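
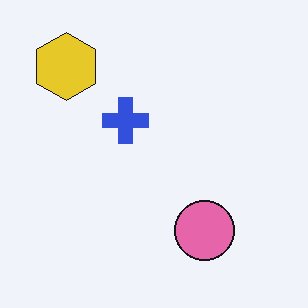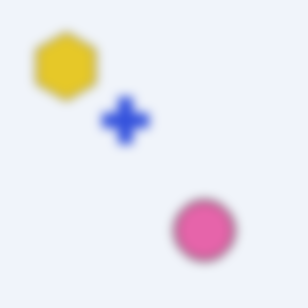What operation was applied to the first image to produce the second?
The image was strongly gaussian-blurred.

Shape edges and outlines are uniformly softened across the whole image.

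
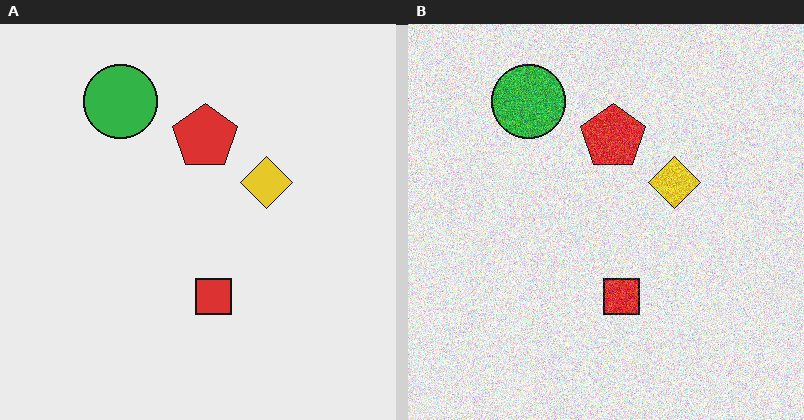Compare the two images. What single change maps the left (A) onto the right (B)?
Degraded with a thick layer of grain.

Random speckle covers the whole image, including the flat background.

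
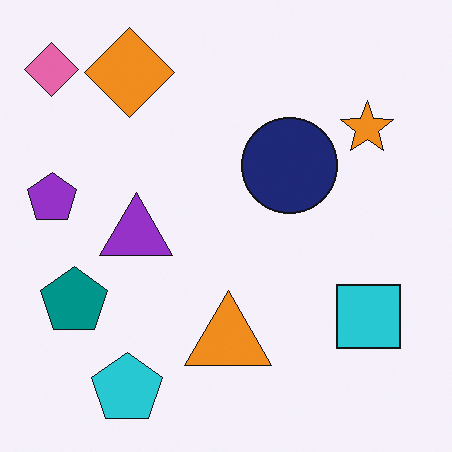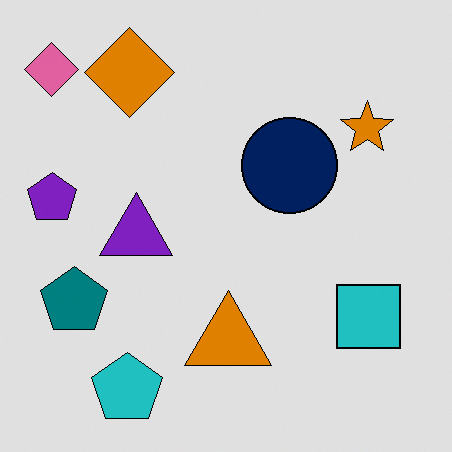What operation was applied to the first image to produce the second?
It was posterized to a reduced palette.

Each flat color has snapped to a coarser quantized level — most visibly, the near-white background has dropped to a flat grey.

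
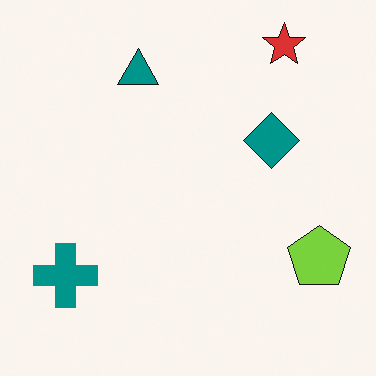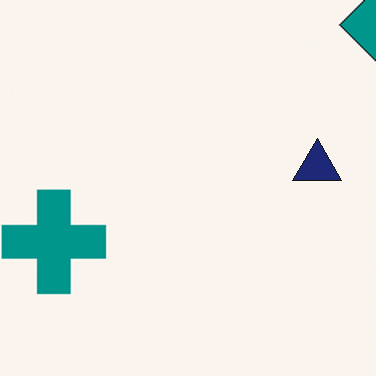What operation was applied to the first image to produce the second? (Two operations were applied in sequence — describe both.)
Cropped slightly and scaled back up, then overlaid with an additional navy triangle.

The visible shapes are larger and the field of view is narrower; shapes near the original edges may be partly or wholly outside the frame — a crop-and-rescale. A navy triangle appears in the second image that is absent from the first.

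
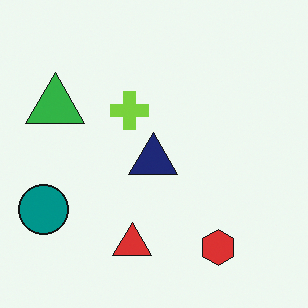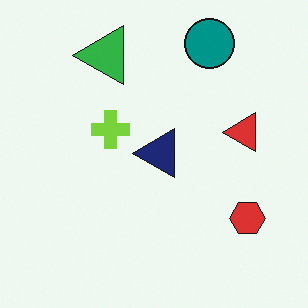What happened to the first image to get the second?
It was transposed (reflected across the top-left ↔ bottom-right diagonal).

Shapes have swapped their row and column positions — what was in the top-right is now in the bottom-left — a diagonal reflection.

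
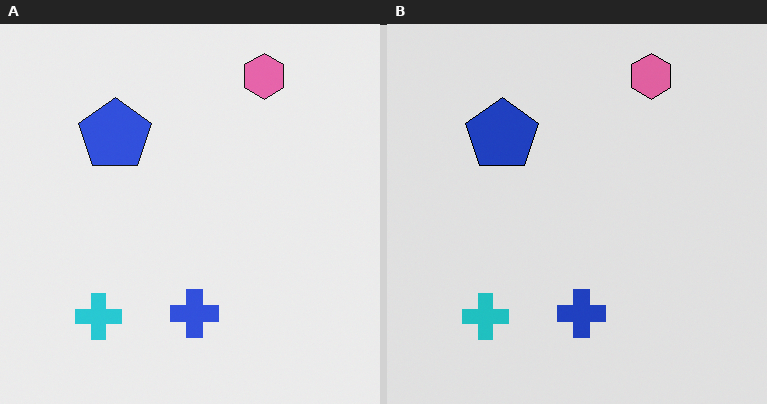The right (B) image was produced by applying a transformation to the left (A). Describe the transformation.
It was moderately posterized.

Each flat color has snapped to a coarser quantized level — most visibly, the near-white background has dropped to a flat grey.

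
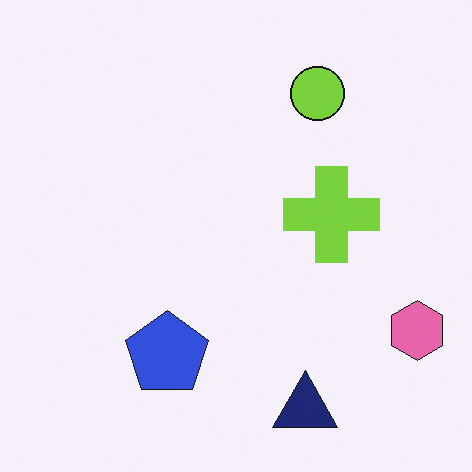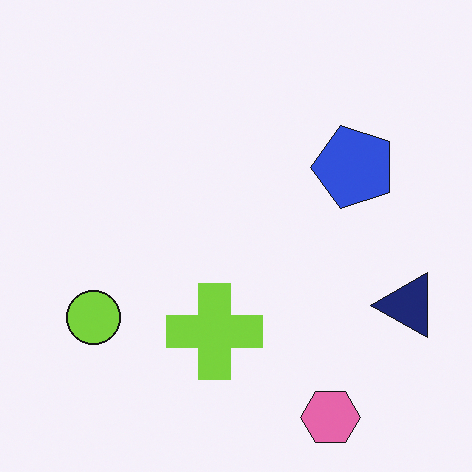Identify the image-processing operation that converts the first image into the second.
Transposed (reflected across the top-left ↔ bottom-right diagonal).

Shapes have swapped their row and column positions — what was in the top-right is now in the bottom-left — a diagonal reflection.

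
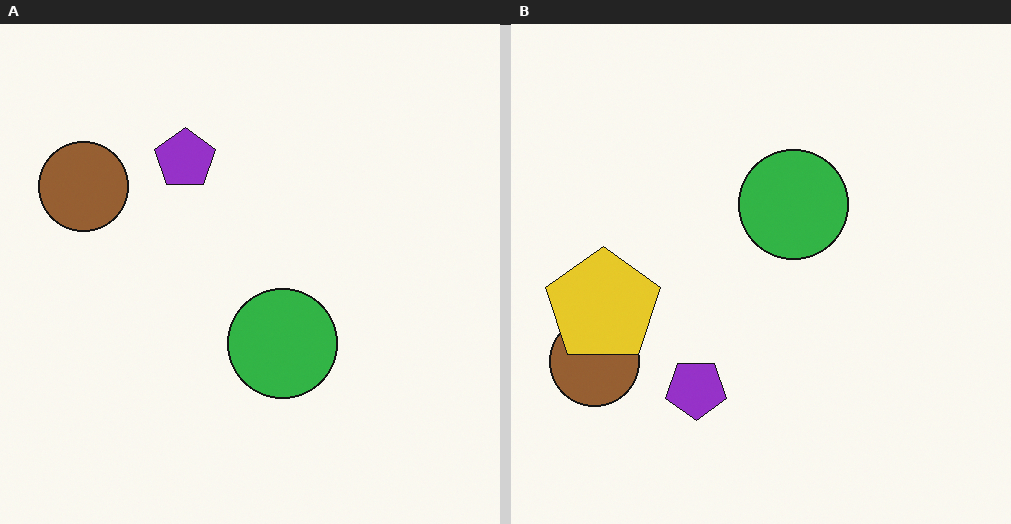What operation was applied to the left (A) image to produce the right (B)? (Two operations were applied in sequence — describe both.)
The transformation is: flipped vertically (top ↔ bottom), then overlaid with an additional yellow pentagon.

The purple pentagon is in the top of the left (A) image and the bottom of the right (B) — shapes on opposite sides of the horizontal midline have swapped in a mirror flip. A yellow pentagon appears in the right (B) image that is absent from the left (A).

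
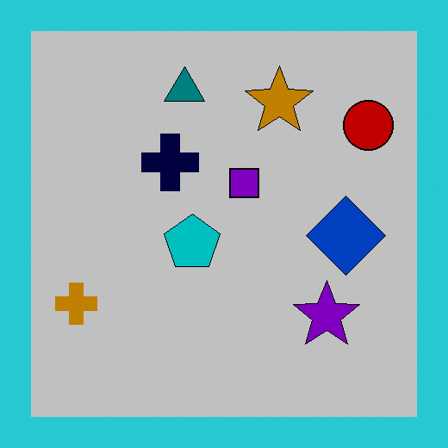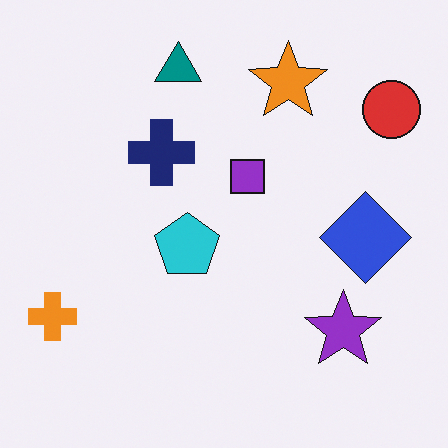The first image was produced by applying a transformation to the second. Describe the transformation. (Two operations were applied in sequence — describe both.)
The transformation is: heavily posterized to just a handful of flat colors, then framed with a cyan border.

Each flat color has snapped to a coarser quantized level — most visibly, the near-white background has dropped to a flat grey. A solid cyan frame runs around the edge of the first image, with the content slightly shrunk inside it.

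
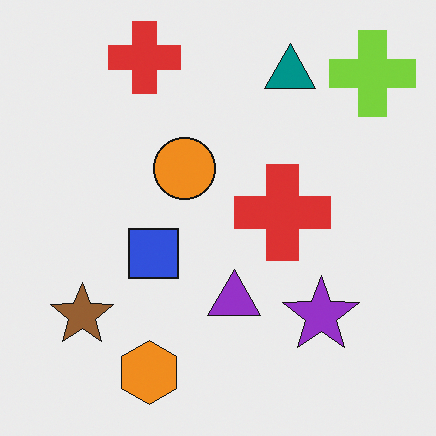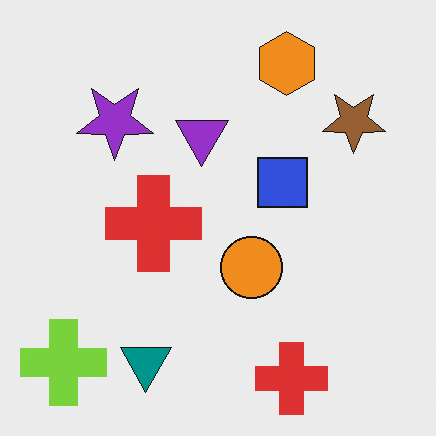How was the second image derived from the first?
The transformation is: rotated 180°.

The lime cross sits in the top-right of the first image and the bottom-left of the second — consistent with a whole-image 180° rotation.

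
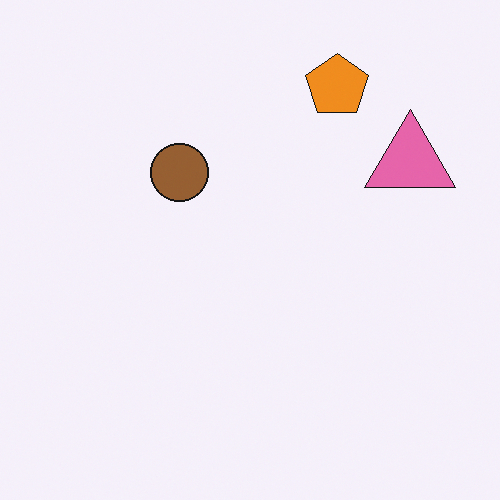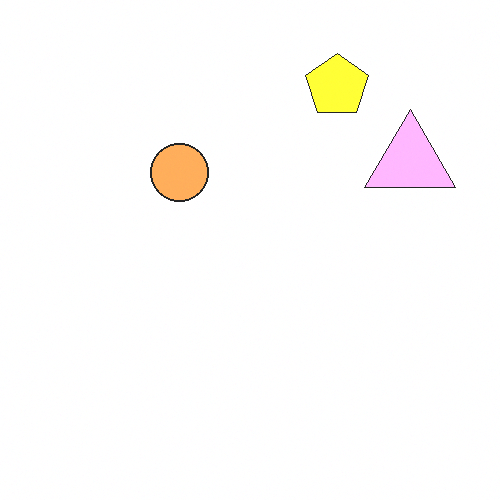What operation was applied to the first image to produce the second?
The transformation is: brightened a lot.

Every pixel — background and shapes alike — is uniformly brightened.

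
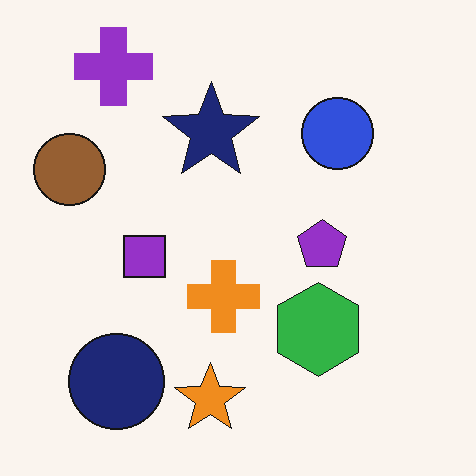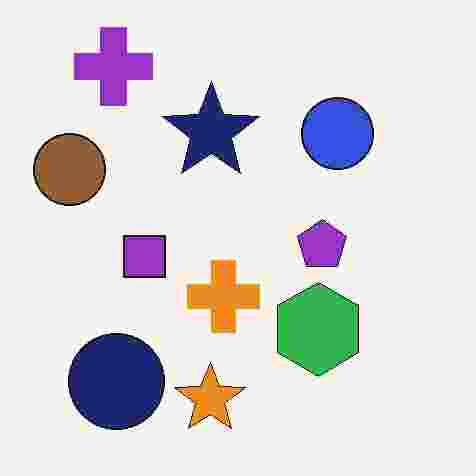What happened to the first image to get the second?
Heavily JPEG-compressed with obvious blocking artifacts.

Blocky 8×8 compression artifacts appear around shape edges and the flat background shows ringing — characteristic JPEG degradation.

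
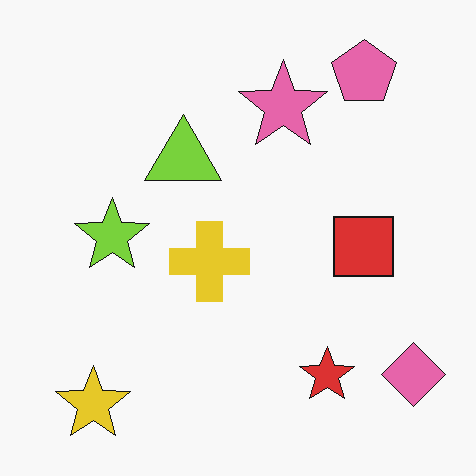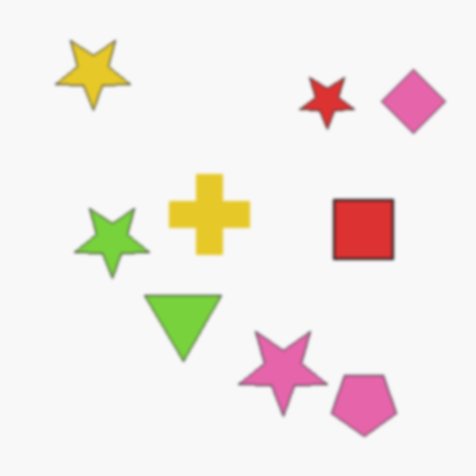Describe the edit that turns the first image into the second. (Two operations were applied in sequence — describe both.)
The second image is the first flipped vertically (top ↔ bottom), then lightly blurred.

The yellow star is in the bottom-left of the first image and the top-left of the second — shapes on opposite sides of the horizontal midline have swapped in a mirror flip. Shape edges and outlines are uniformly softened across the whole image.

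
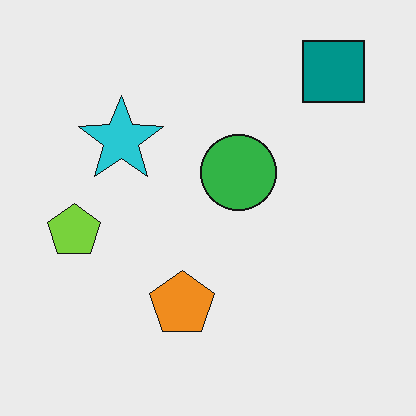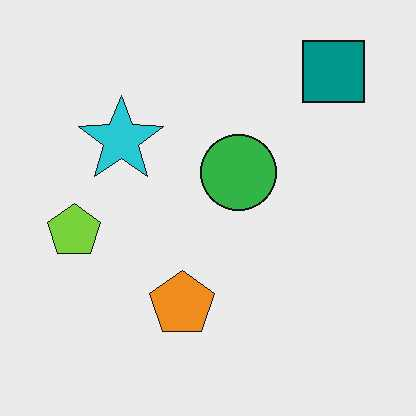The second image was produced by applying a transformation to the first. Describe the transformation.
The image was JPEG-compressed with visible artifacts.

Blocky 8×8 compression artifacts appear around shape edges and the flat background shows ringing — characteristic JPEG degradation.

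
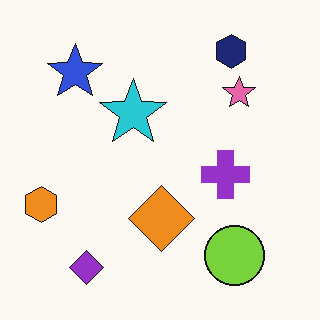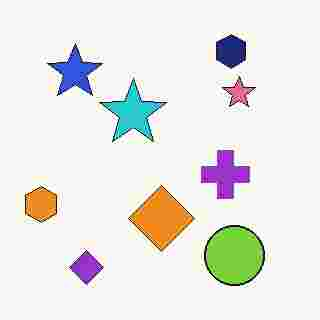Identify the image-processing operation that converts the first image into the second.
Degraded with heavy JPEG compression.

Blocky 8×8 compression artifacts appear around shape edges and the flat background shows ringing — characteristic JPEG degradation.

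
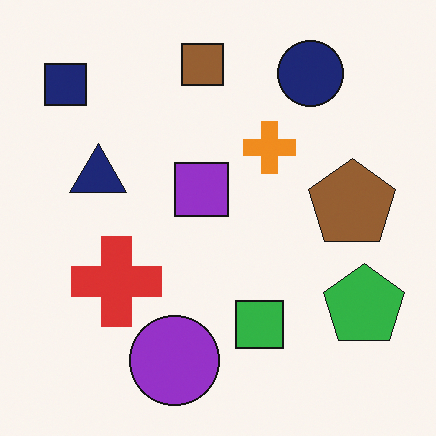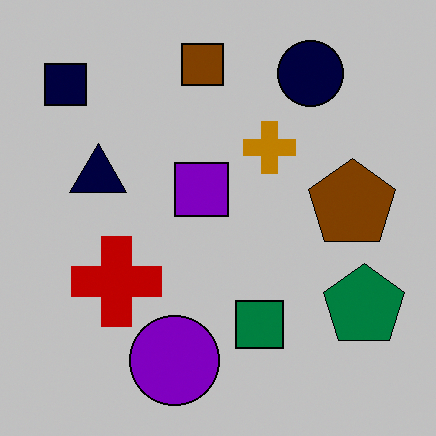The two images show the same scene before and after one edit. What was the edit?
The transformation is: heavily posterized to just a handful of flat colors.

Each flat color has snapped to a coarser quantized level — most visibly, the near-white background has dropped to a flat grey.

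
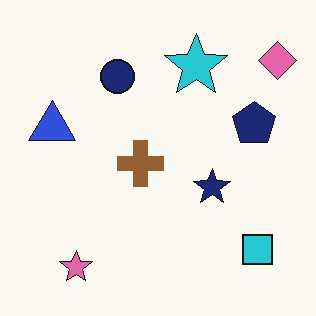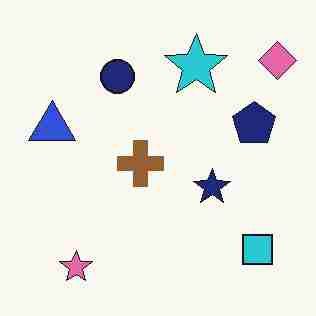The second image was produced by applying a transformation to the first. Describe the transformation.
It was heavily JPEG-compressed with obvious blocking artifacts.

Blocky 8×8 compression artifacts appear around shape edges and the flat background shows ringing — characteristic JPEG degradation.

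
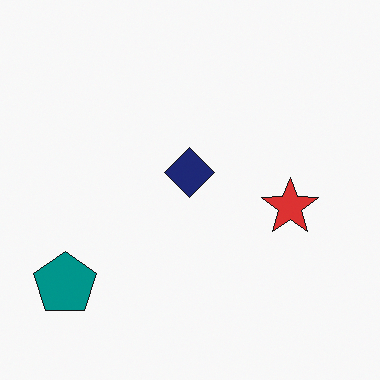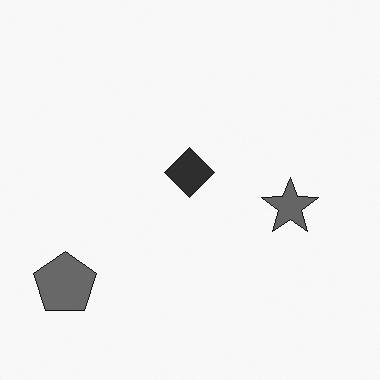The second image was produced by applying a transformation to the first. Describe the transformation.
The transformation is: converted to grayscale.

All color is removed — every shape is now a shade of grey.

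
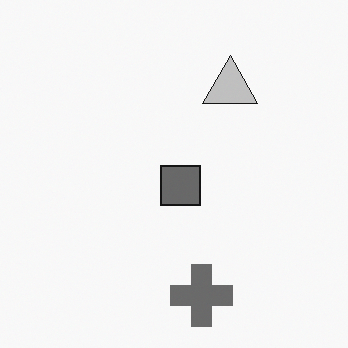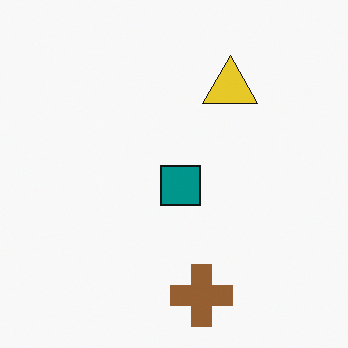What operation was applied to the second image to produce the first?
It was converted to grayscale.

All color is removed — every shape is now a shade of grey.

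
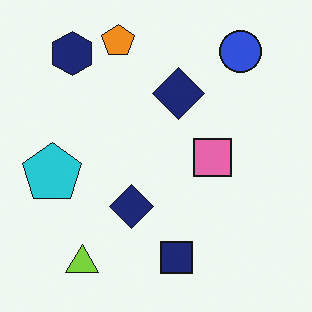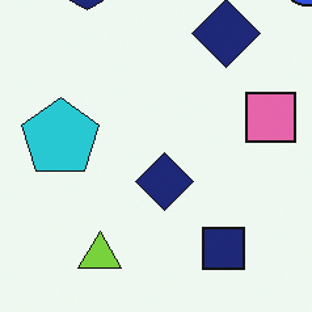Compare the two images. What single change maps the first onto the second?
It was cropped to a modestly smaller region and rescaled.

The visible shapes are larger and the field of view is narrower; shapes near the original edges may be partly or wholly outside the frame — a crop-and-rescale.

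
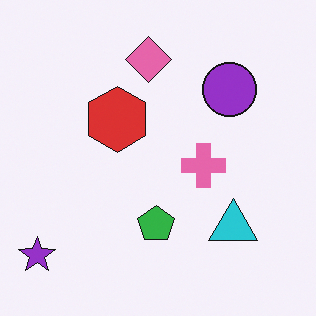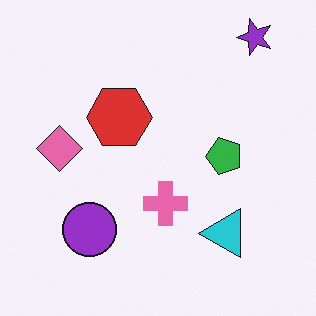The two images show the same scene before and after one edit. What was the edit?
The transformation is: transposed (reflected across the top-left ↔ bottom-right diagonal).

Shapes have swapped their row and column positions — what was in the top-right is now in the bottom-left — a diagonal reflection.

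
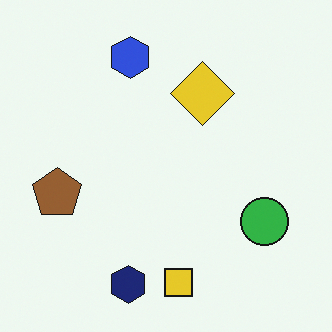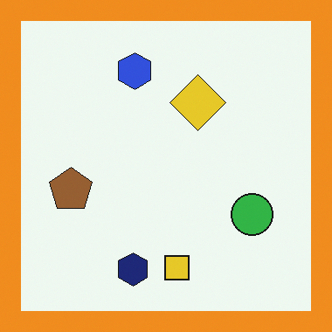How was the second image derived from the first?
This is the original image framed with a orange border.

A solid orange frame runs around the edge of the second image, with the content slightly shrunk inside it.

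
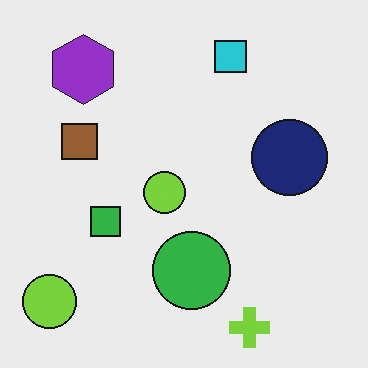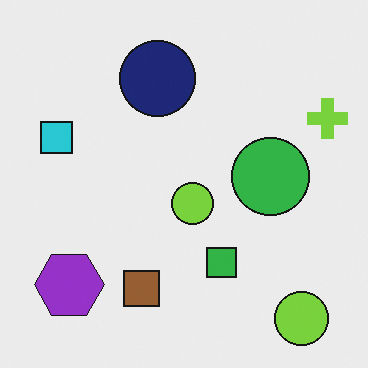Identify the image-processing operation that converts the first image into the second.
Rotated 90° counter-clockwise.

The lime cross sits in the bottom-right of the first image and the top-right of the second — consistent with a whole-image 90° counter-clockwise rotation.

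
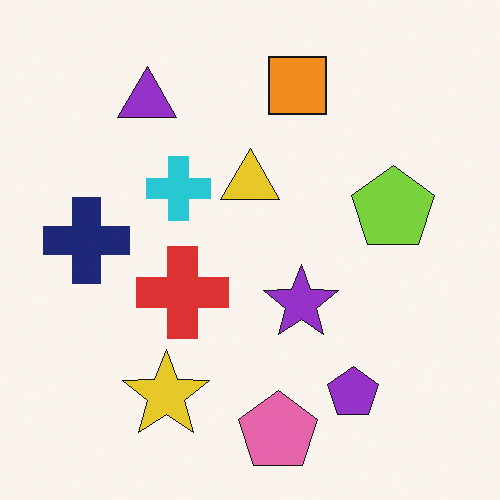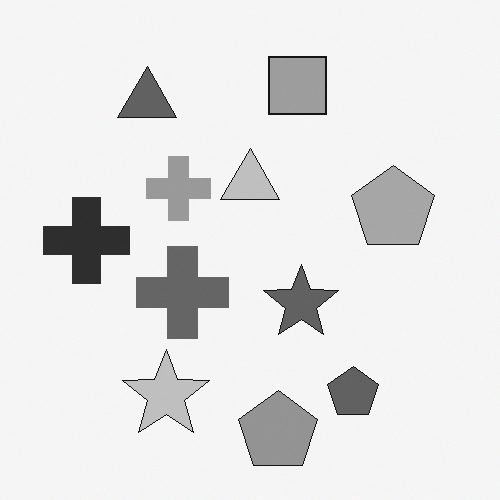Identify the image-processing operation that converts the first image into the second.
Converted to grayscale.

All color is removed — every shape is now a shade of grey.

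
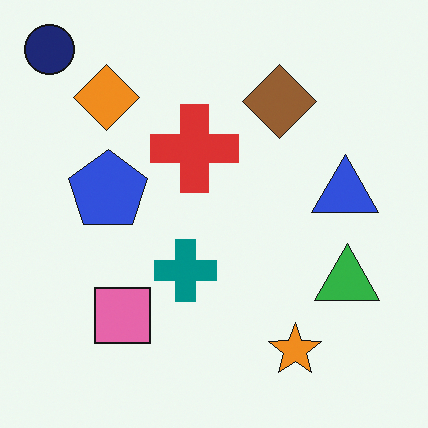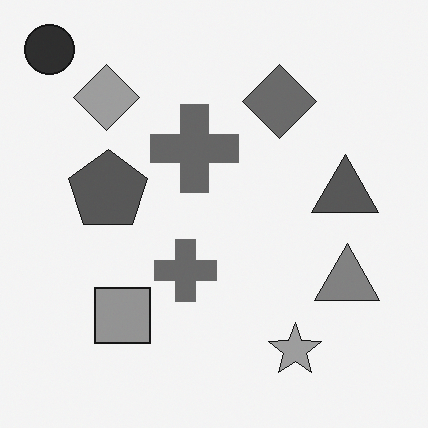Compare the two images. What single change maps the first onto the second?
The second image is the first converted to grayscale.

All color is removed — every shape is now a shade of grey.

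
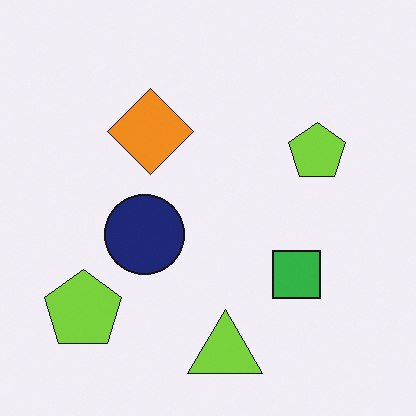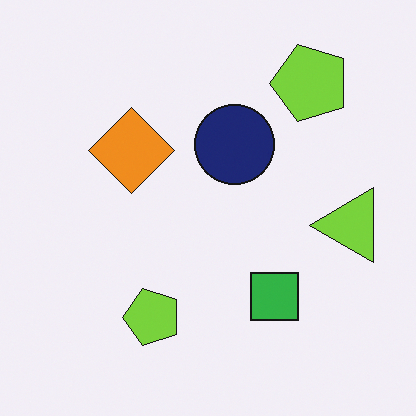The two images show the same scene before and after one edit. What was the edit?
The transformation is: transposed (reflected across the top-left ↔ bottom-right diagonal).

Shapes have swapped their row and column positions — what was in the top-right is now in the bottom-left — a diagonal reflection.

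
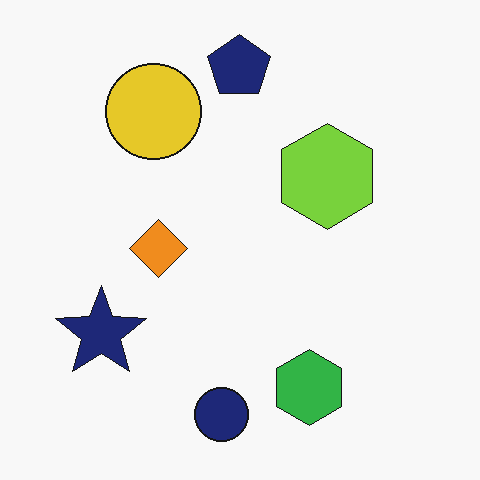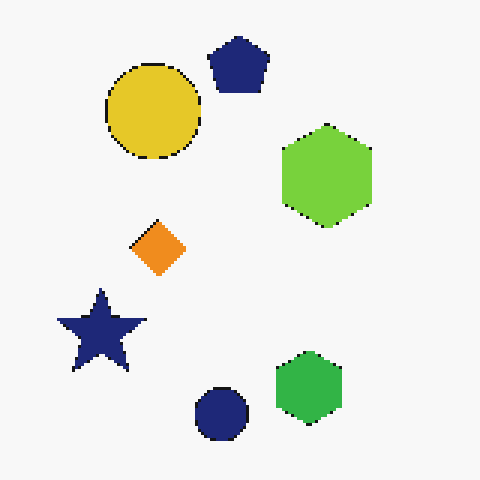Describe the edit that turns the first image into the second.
It was mildly pixelated.

Shapes are reduced to large square blocks; fine edges and outlines are lost — a downscale-then-upscale (mosaic) effect.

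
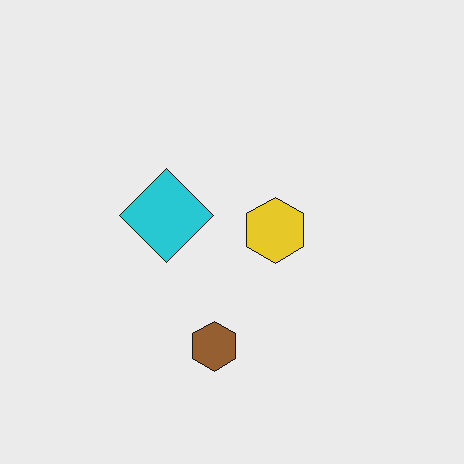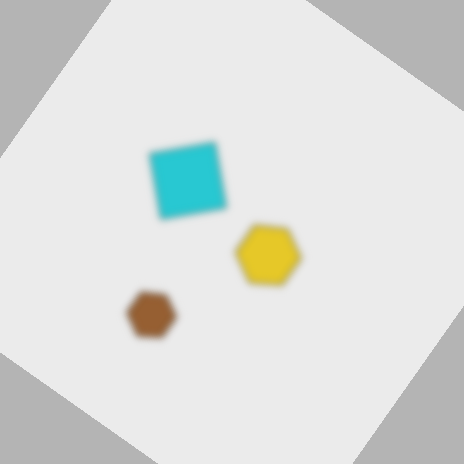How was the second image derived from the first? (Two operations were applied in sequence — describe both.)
The image was moderately blurred, then rotated clockwise by a large amount — several tens of degrees.

Shape edges and outlines are uniformly softened across the whole image. Every shape is tilted by the same angle and the image corners show triangular fill wedges — a whole-image rotation by a non-right angle.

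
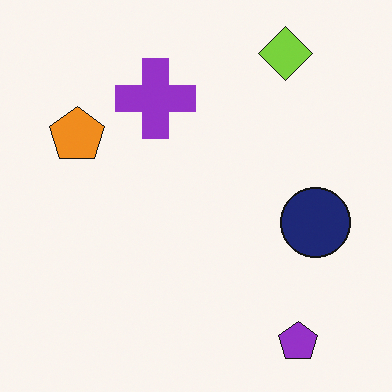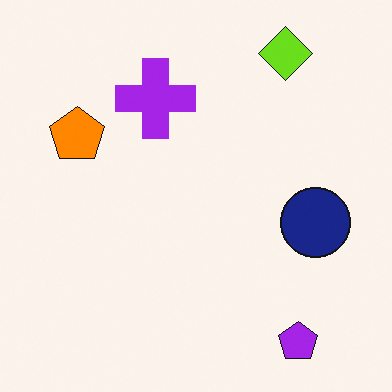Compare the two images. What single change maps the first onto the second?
It was slightly oversaturated.

All colors are more vivid — a global saturation change.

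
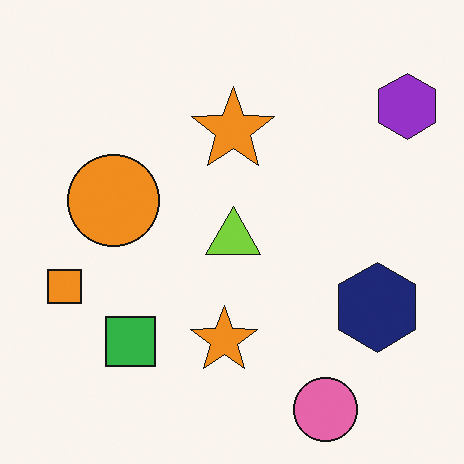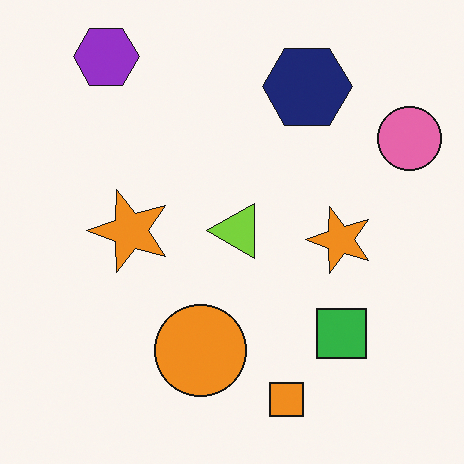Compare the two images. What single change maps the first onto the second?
This is the original image rotated 90° counter-clockwise.

The purple hexagon sits in the top-right of the first image and the top-left of the second — consistent with a whole-image 90° counter-clockwise rotation.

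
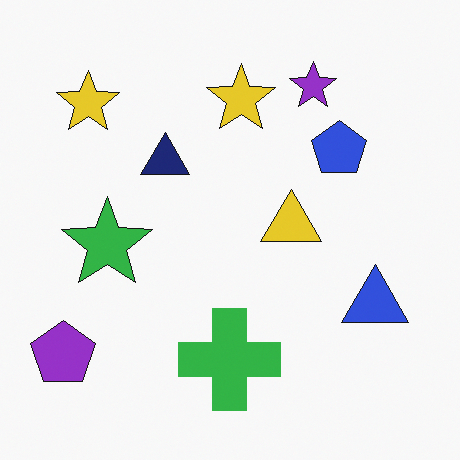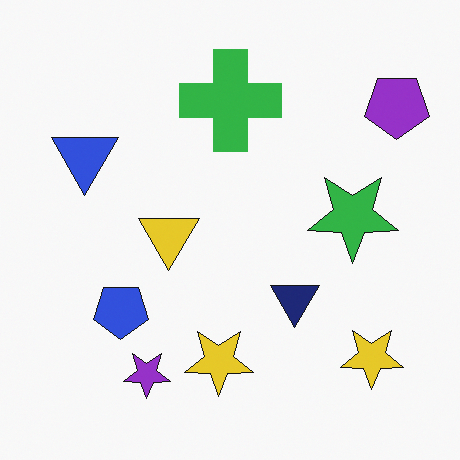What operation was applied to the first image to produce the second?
The image was rotated 180°.

The purple pentagon sits in the bottom-left of the first image and the top-right of the second — consistent with a whole-image 180° rotation.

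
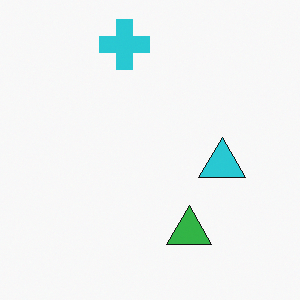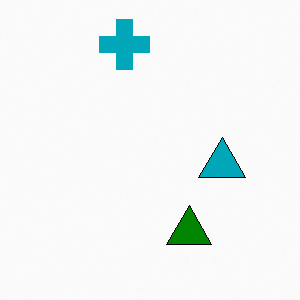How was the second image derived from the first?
The second image is the first boosted in contrast.

Tones are pushed away from mid-grey across the whole image — a global contrast change.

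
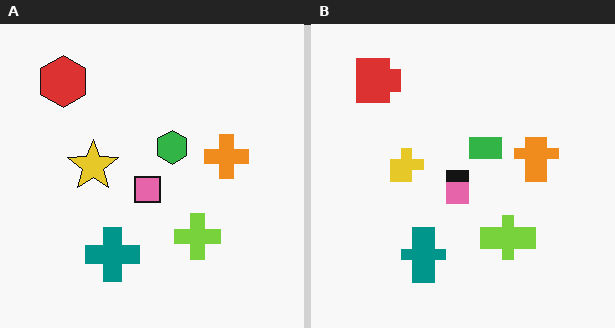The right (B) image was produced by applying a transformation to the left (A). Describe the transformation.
The right (B) image is the left (A) heavily pixelated into large blocks.

Shapes are reduced to large square blocks; fine edges and outlines are lost — a downscale-then-upscale (mosaic) effect.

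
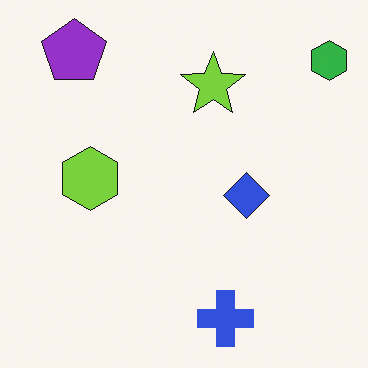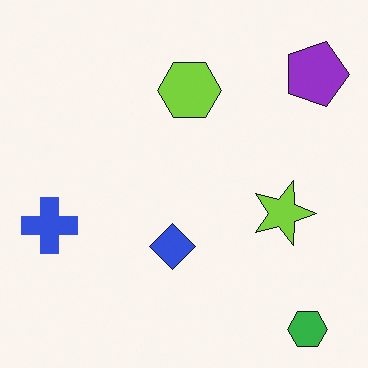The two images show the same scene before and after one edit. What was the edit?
Rotated 90° clockwise.

The green hexagon sits in the top-right of the first image and the bottom-right of the second — consistent with a whole-image 90° clockwise rotation.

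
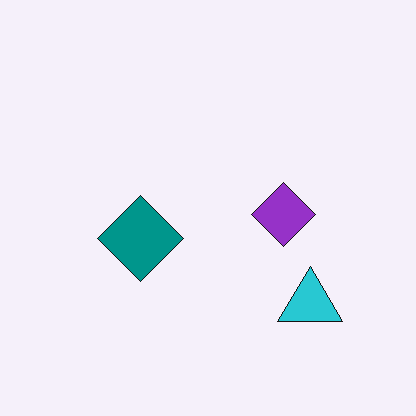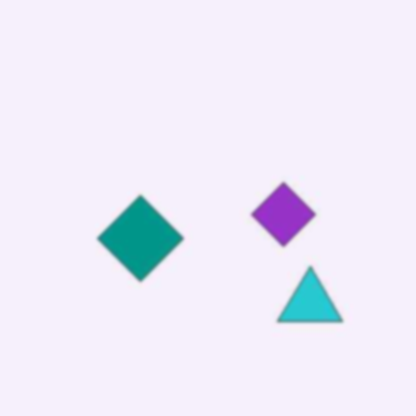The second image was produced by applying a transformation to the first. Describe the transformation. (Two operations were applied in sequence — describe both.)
The transformation is: given moderate JPEG compression, then slightly softened.

Blocky 8×8 compression artifacts appear around shape edges and the flat background shows ringing — characteristic JPEG degradation. Shape edges and outlines are uniformly softened across the whole image.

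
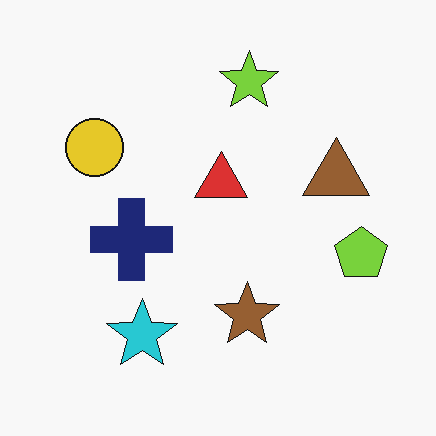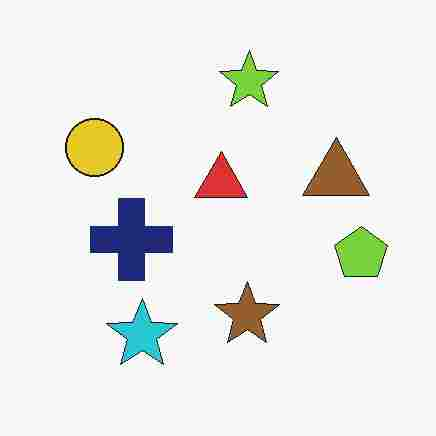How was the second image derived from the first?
The second image is the first heavily JPEG-compressed with obvious blocking artifacts.

Blocky 8×8 compression artifacts appear around shape edges and the flat background shows ringing — characteristic JPEG degradation.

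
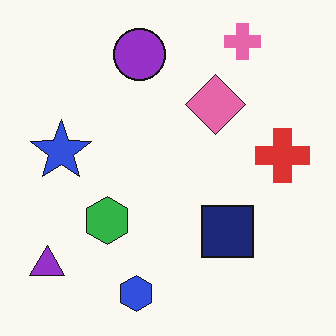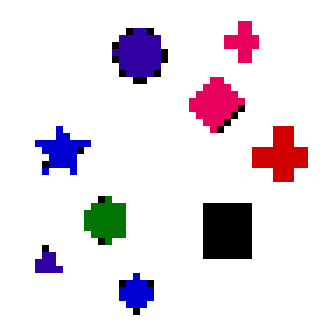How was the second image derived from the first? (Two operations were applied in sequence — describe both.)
The second image is the first given much higher contrast, then pixelated into visible square blocks.

Tones are pushed away from mid-grey across the whole image — a global contrast change. Shapes are reduced to large square blocks; fine edges and outlines are lost — a downscale-then-upscale (mosaic) effect.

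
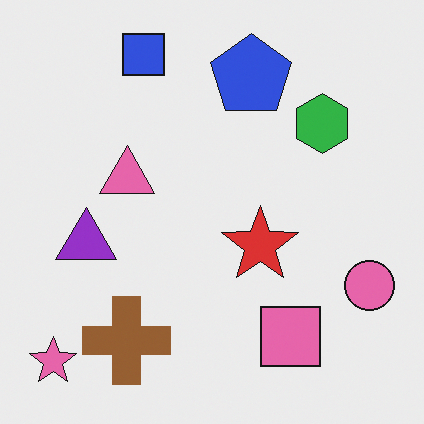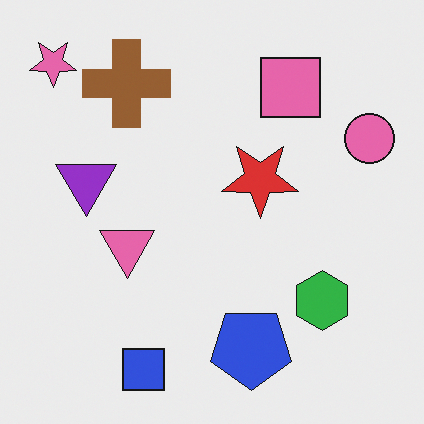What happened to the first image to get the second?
Flipped vertically (top ↔ bottom).

The blue square is in the top of the first image and the bottom of the second — shapes on opposite sides of the horizontal midline have swapped in a mirror flip.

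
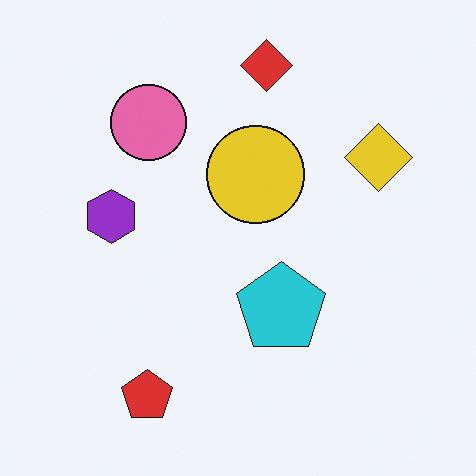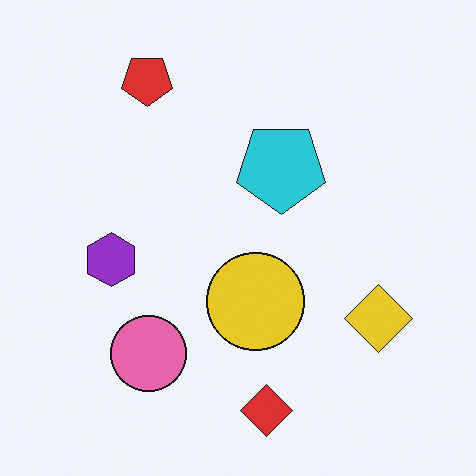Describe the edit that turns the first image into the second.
The transformation is: flipped vertically (top ↔ bottom).

The red diamond is in the top of the first image and the bottom of the second — shapes on opposite sides of the horizontal midline have swapped in a mirror flip.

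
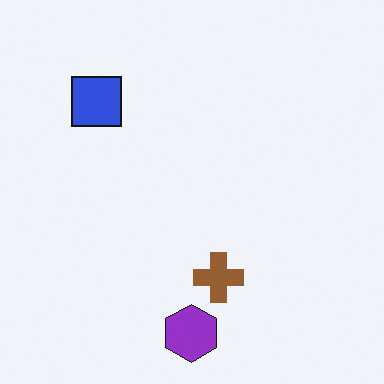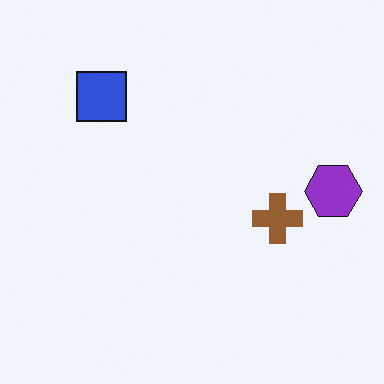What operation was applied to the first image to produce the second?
This is the original image transposed (reflected across the top-left ↔ bottom-right diagonal).

Shapes have swapped their row and column positions — what was in the top-right is now in the bottom-left — a diagonal reflection.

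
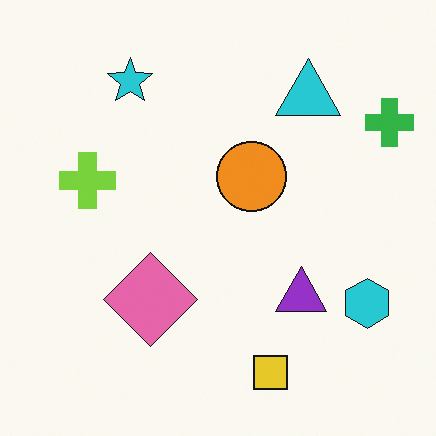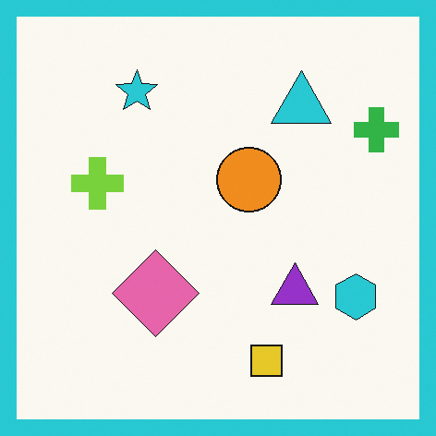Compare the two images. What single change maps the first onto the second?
The image was framed with a cyan border.

A solid cyan frame runs around the edge of the second image, with the content slightly shrunk inside it.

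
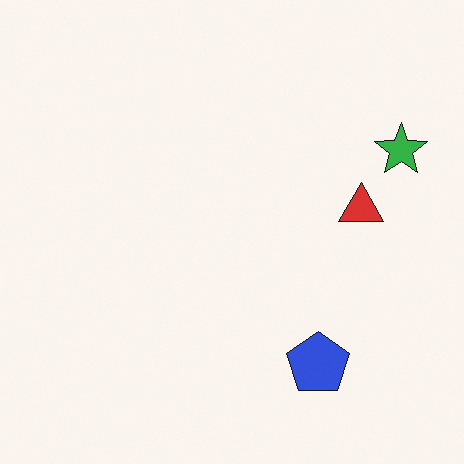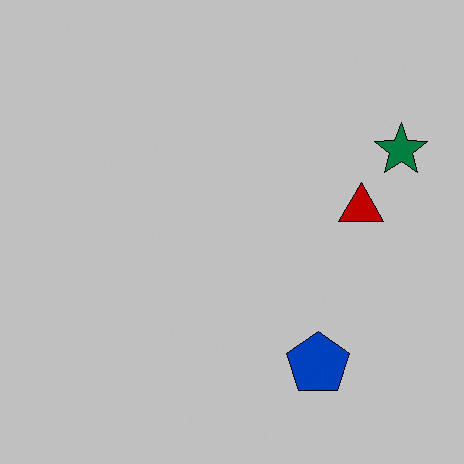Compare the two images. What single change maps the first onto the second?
This is the original image heavily posterized to just a handful of flat colors.

Each flat color has snapped to a coarser quantized level — most visibly, the near-white background has dropped to a flat grey.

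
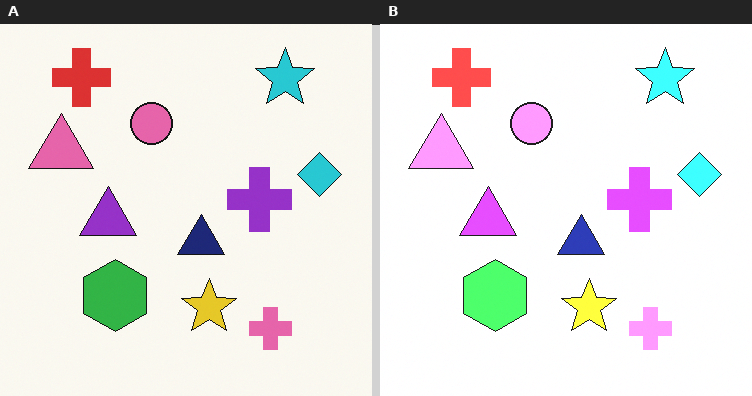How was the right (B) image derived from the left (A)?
It was brightened a lot.

Every pixel — background and shapes alike — is uniformly brightened.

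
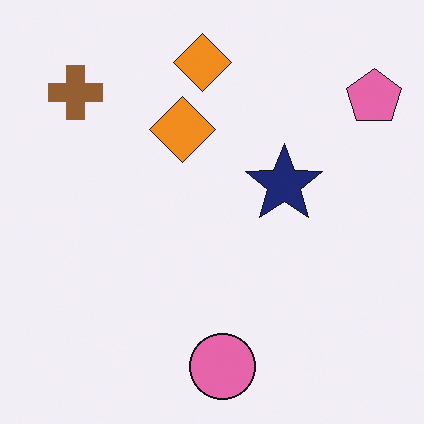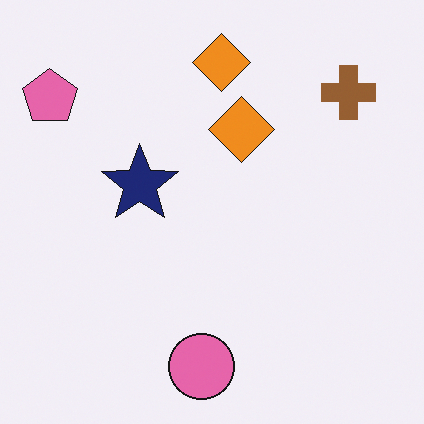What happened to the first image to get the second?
The second image is the first flipped horizontally (left ↔ right).

The pink pentagon is in the top-right of the first image and the top-left of the second — shapes on opposite sides of the vertical midline have swapped in a mirror flip.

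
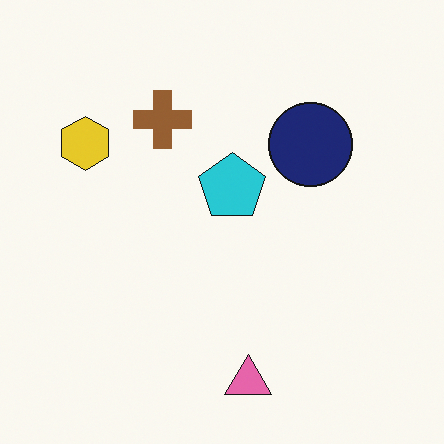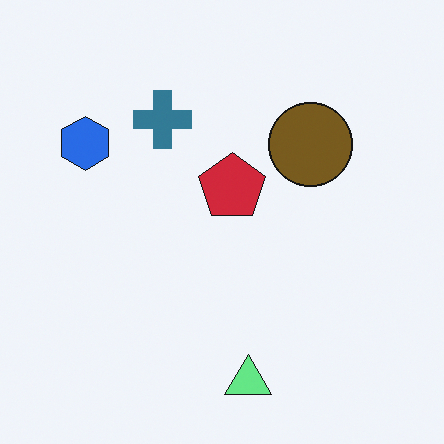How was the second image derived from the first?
The transformation is: hue-shifted through roughly half the color wheel.

Every shape's color has rotated by the same amount around the hue wheel — a uniform hue shift.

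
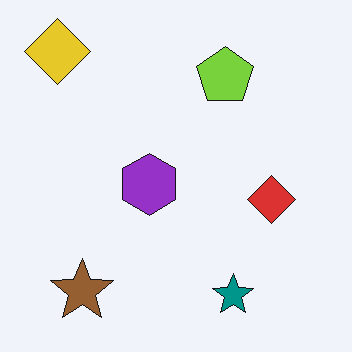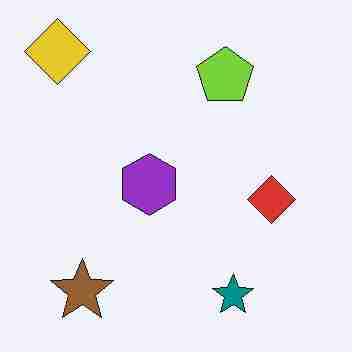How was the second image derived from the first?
This is the original image degraded with heavy JPEG compression.

Blocky 8×8 compression artifacts appear around shape edges and the flat background shows ringing — characteristic JPEG degradation.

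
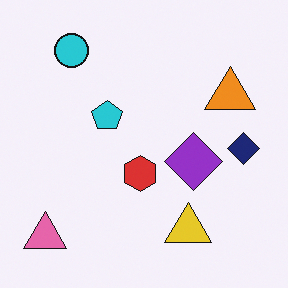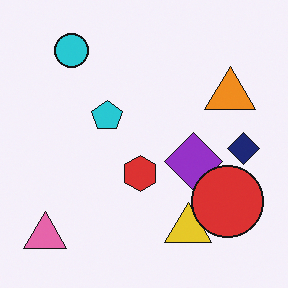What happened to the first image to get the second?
The second image is the first overlaid with an additional red circle.

A red circle appears in the second image that is absent from the first.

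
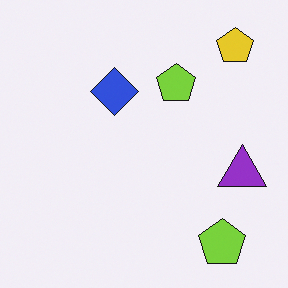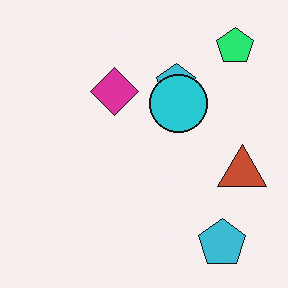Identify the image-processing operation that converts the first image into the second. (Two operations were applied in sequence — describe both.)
It was hue-shifted by a moderate amount, then overlaid with an additional cyan circle.

Every shape's color has rotated by the same amount around the hue wheel — a uniform hue shift. A cyan circle appears in the second image that is absent from the first.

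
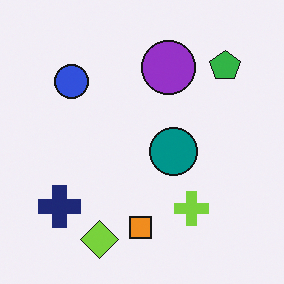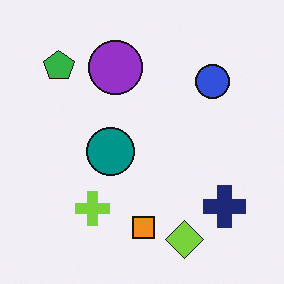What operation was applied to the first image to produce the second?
The second image is the first flipped horizontally (left ↔ right).

The green pentagon is in the top-right of the first image and the top-left of the second — shapes on opposite sides of the vertical midline have swapped in a mirror flip.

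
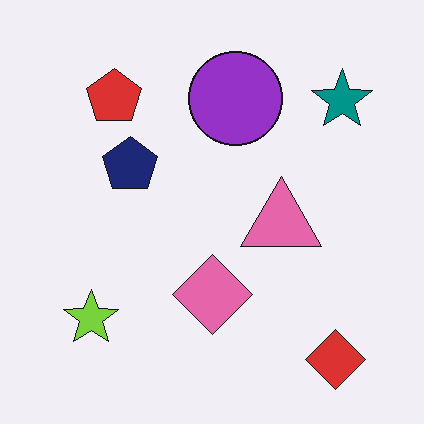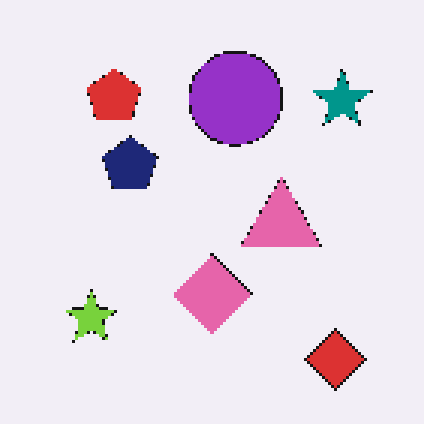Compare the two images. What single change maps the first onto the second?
It was mildly pixelated.

Shapes are reduced to large square blocks; fine edges and outlines are lost — a downscale-then-upscale (mosaic) effect.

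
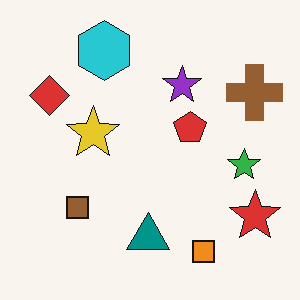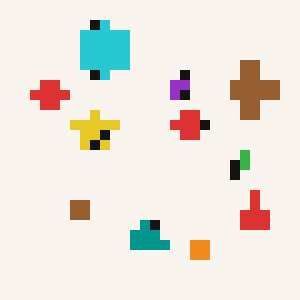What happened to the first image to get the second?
This is the original image heavily pixelated into large blocks.

Shapes are reduced to large square blocks; fine edges and outlines are lost — a downscale-then-upscale (mosaic) effect.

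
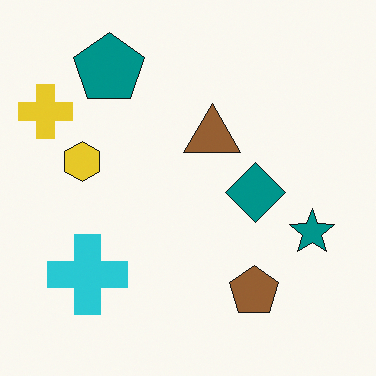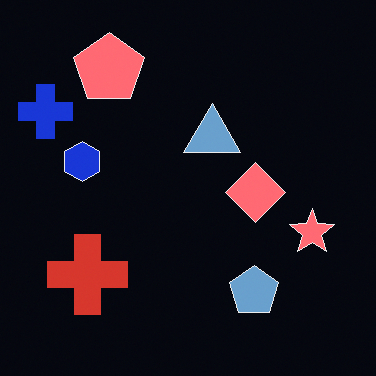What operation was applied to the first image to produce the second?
The image was color-inverted (negative).

The light background has become dark and every shape's color is its complement — a photographic negative.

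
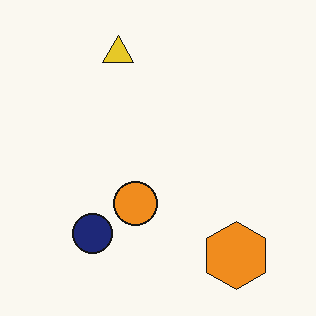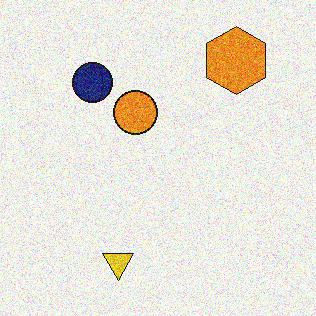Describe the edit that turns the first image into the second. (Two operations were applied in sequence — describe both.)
Flipped vertically (top ↔ bottom), then degraded with heavy additive noise.

The yellow triangle is in the top of the first image and the bottom of the second — shapes on opposite sides of the horizontal midline have swapped in a mirror flip. Random speckle covers the whole image, including the flat background.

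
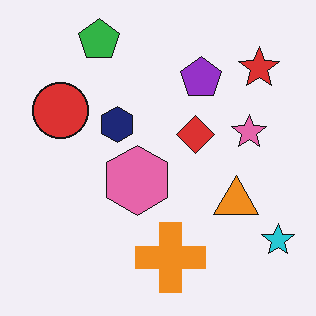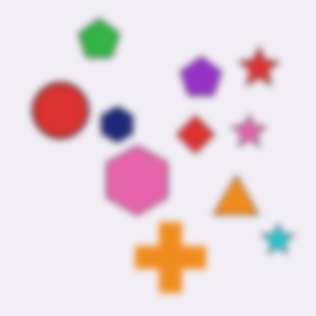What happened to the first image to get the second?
This is the original image moderately blurred.

Shape edges and outlines are uniformly softened across the whole image.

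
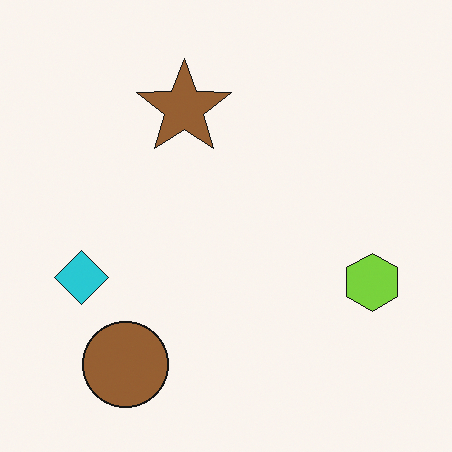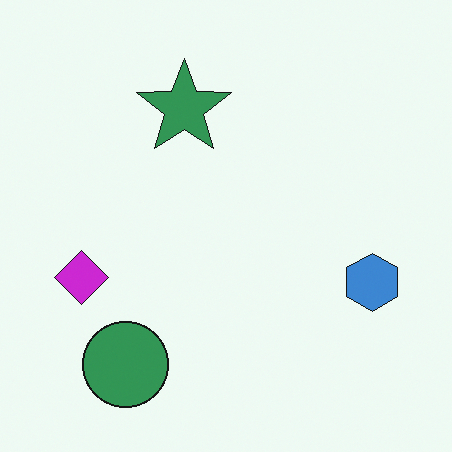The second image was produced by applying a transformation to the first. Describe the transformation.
This is the original image hue-shifted noticeably.

Every shape's color has rotated by the same amount around the hue wheel — a uniform hue shift.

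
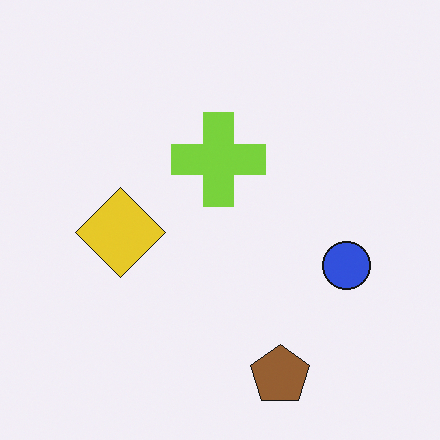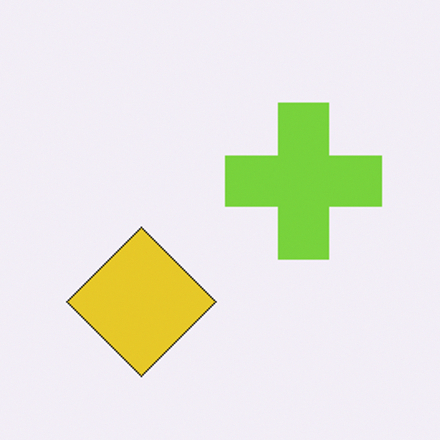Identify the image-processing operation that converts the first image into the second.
Cropped to a noticeably smaller region and rescaled.

The visible shapes are larger and the field of view is narrower; shapes near the original edges may be partly or wholly outside the frame — a crop-and-rescale.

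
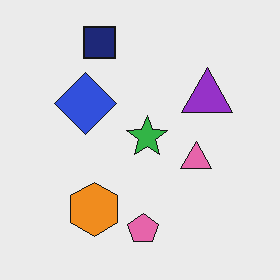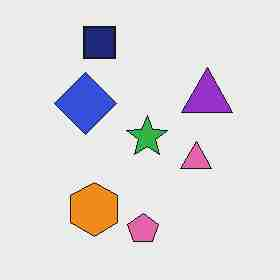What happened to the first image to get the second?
This is the original image degraded with heavy JPEG compression.

Blocky 8×8 compression artifacts appear around shape edges and the flat background shows ringing — characteristic JPEG degradation.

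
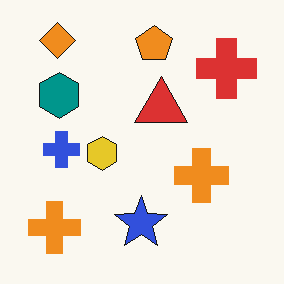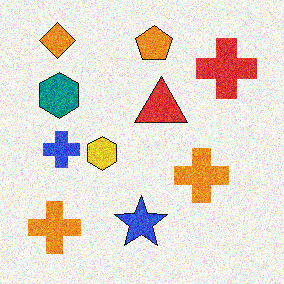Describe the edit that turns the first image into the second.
It was degraded with moderate additive noise.

Random speckle covers the whole image, including the flat background.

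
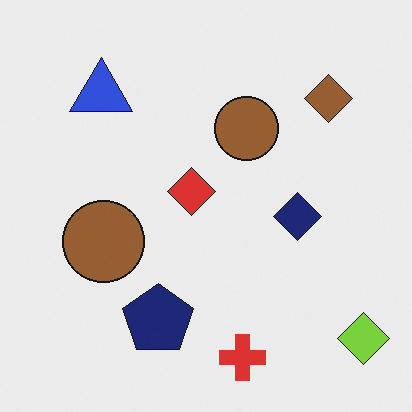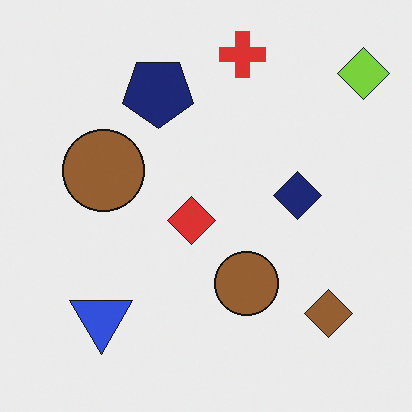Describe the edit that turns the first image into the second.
It was flipped vertically (top ↔ bottom).

The red cross is in the bottom of the first image and the top of the second — shapes on opposite sides of the horizontal midline have swapped in a mirror flip.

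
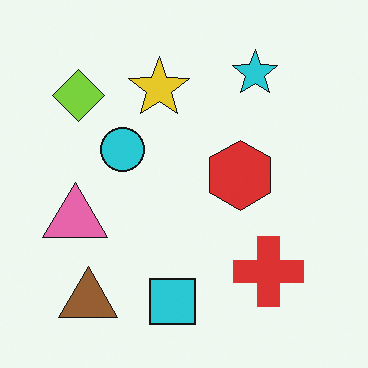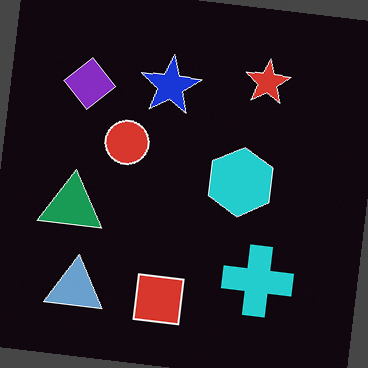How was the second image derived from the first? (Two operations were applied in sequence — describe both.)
It was color-inverted (negative), then rotated clockwise by a small amount.

The light background has become dark and every shape's color is its complement — a photographic negative. Every shape is tilted by the same angle and the image corners show triangular fill wedges — a whole-image rotation by a non-right angle.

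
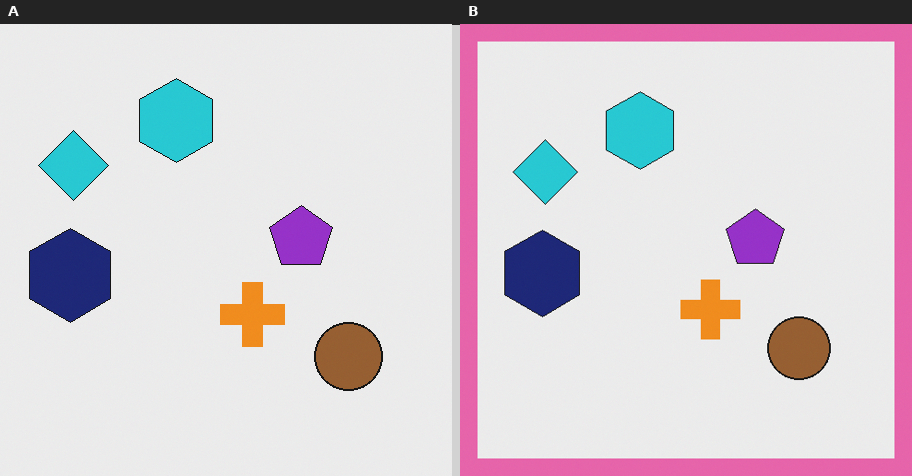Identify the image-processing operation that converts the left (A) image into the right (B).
The transformation is: framed with a pink border.

A solid pink frame runs around the edge of the right (B) image, with the content slightly shrunk inside it.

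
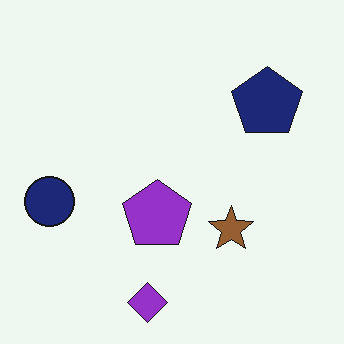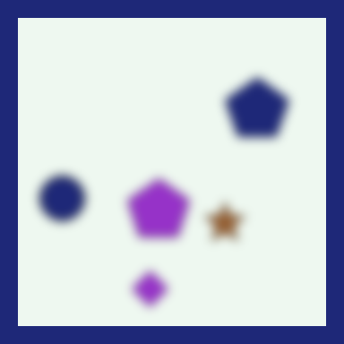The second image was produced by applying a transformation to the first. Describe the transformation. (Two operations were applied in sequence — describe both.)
The image was strongly gaussian-blurred, then framed with a navy border.

Shape edges and outlines are uniformly softened across the whole image. A solid navy frame runs around the edge of the second image, with the content slightly shrunk inside it.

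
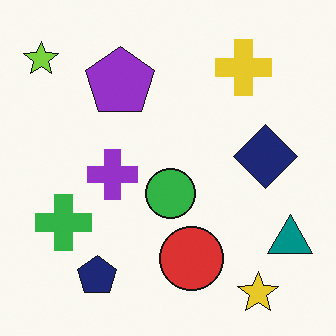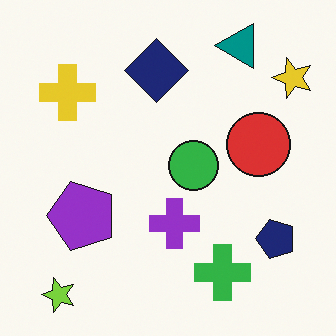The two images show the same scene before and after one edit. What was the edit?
This is the original image rotated 90° counter-clockwise.

The lime star sits in the top-left of the first image and the bottom-left of the second — consistent with a whole-image 90° counter-clockwise rotation.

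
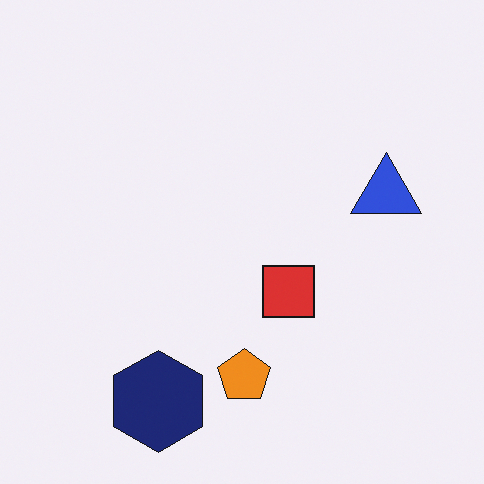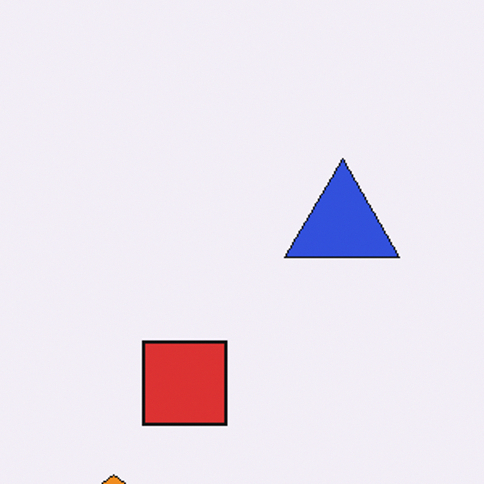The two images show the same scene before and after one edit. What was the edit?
The image was cropped slightly and scaled back up.

The visible shapes are larger and the field of view is narrower; shapes near the original edges may be partly or wholly outside the frame — a crop-and-rescale.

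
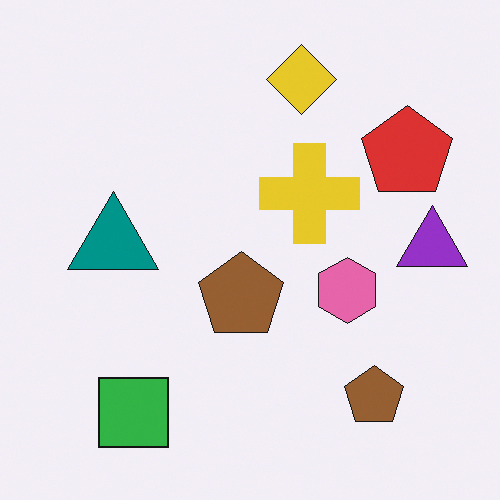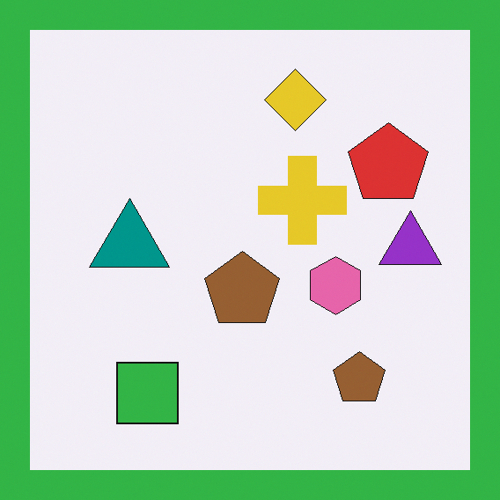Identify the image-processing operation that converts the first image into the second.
The transformation is: framed with a green border.

A solid green frame runs around the edge of the second image, with the content slightly shrunk inside it.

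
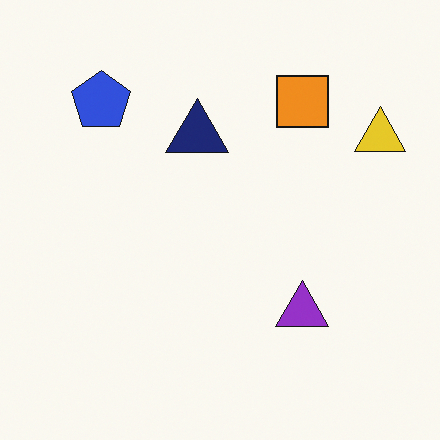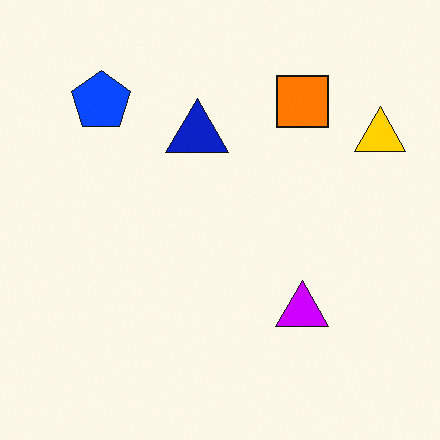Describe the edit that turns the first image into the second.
The transformation is: heavily oversaturated.

All colors are more vivid — a global saturation change.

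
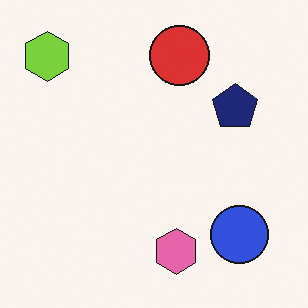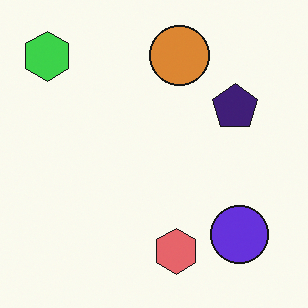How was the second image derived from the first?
The image was hue-shifted by a small amount.

Every shape's color has rotated by the same amount around the hue wheel — a uniform hue shift.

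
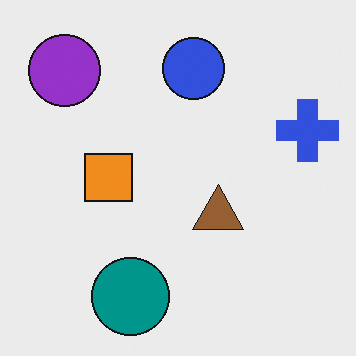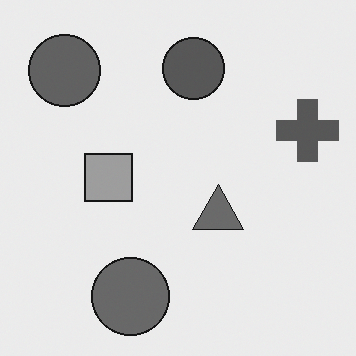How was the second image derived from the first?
It was converted to grayscale.

All color is removed — every shape is now a shade of grey.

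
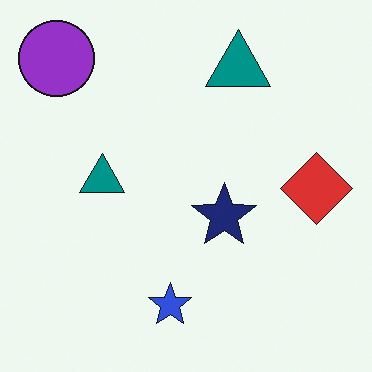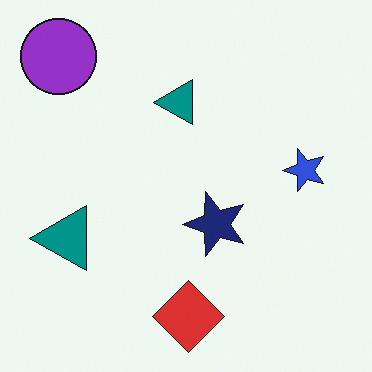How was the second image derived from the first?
The image was transposed (reflected across the top-left ↔ bottom-right diagonal).

Shapes have swapped their row and column positions — what was in the top-right is now in the bottom-left — a diagonal reflection.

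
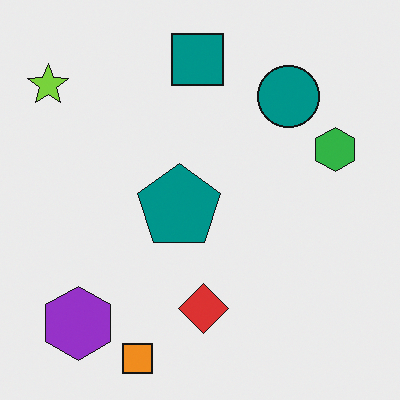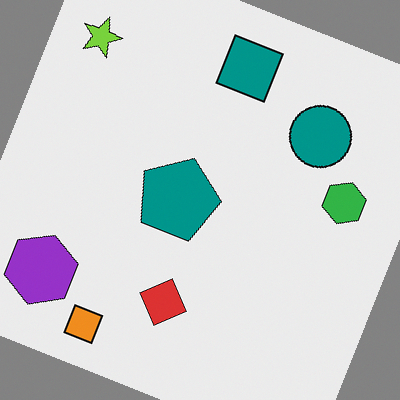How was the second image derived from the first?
The transformation is: rotated clockwise by a moderate amount.

Every shape is tilted by the same angle and the image corners show triangular fill wedges — a whole-image rotation by a non-right angle.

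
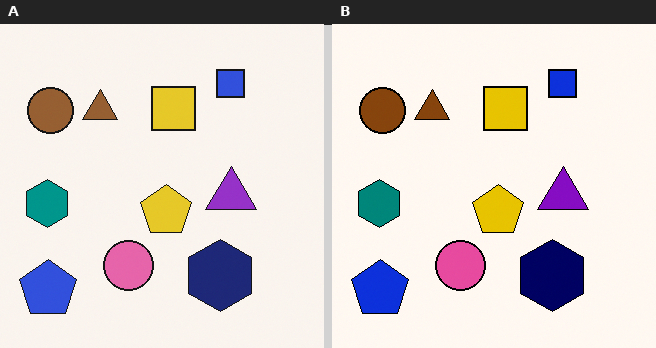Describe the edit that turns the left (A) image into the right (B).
Given slightly increased contrast.

Tones are pushed away from mid-grey across the whole image — a global contrast change.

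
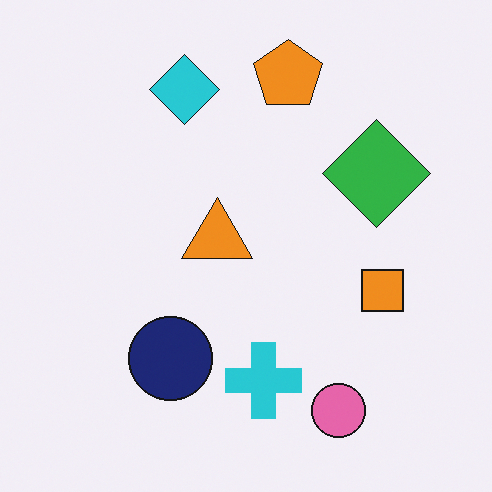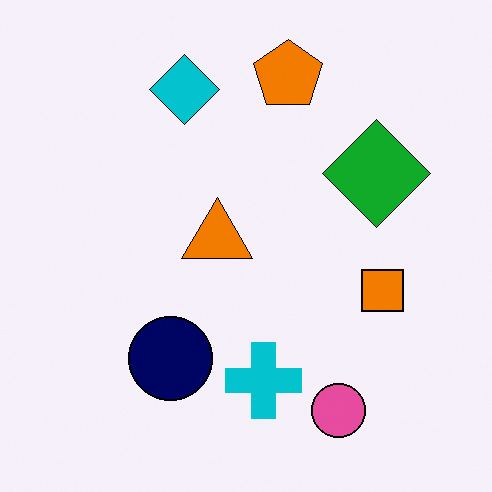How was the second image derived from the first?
The image was given slightly increased contrast.

Tones are pushed away from mid-grey across the whole image — a global contrast change.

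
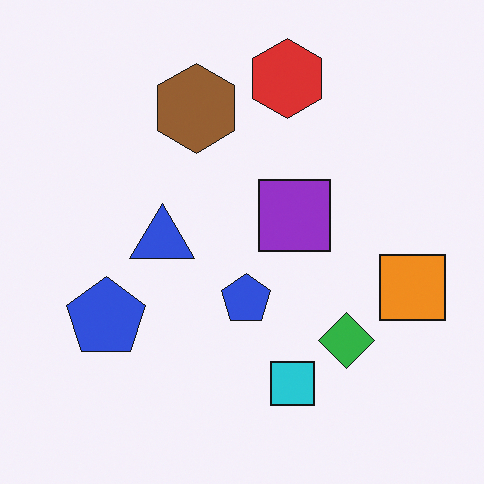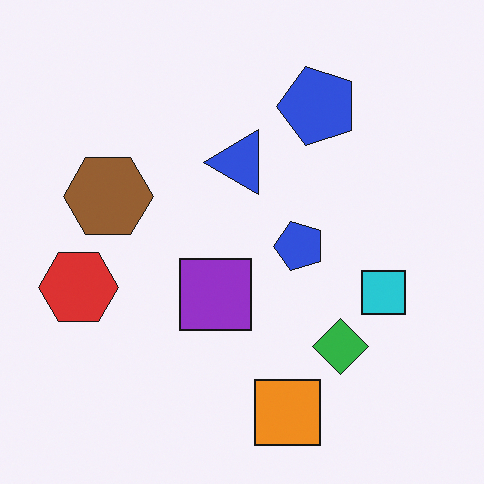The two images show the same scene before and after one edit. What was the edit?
It was transposed (reflected across the top-left ↔ bottom-right diagonal).

Shapes have swapped their row and column positions — what was in the top-right is now in the bottom-left — a diagonal reflection.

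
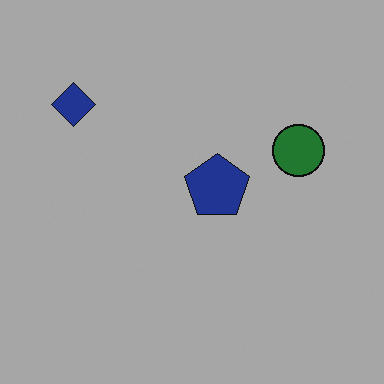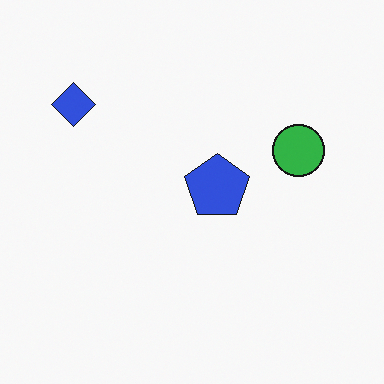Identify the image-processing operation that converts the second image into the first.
The image was substantially darkened.

Every pixel — background and shapes alike — is uniformly darkened.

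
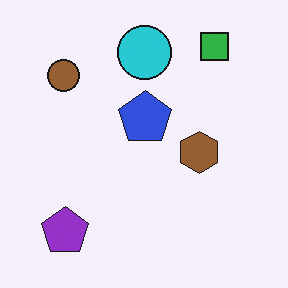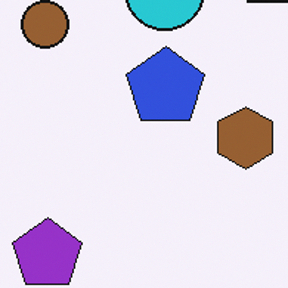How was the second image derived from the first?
The second image is the first cropped slightly and scaled back up.

The visible shapes are larger and the field of view is narrower; shapes near the original edges may be partly or wholly outside the frame — a crop-and-rescale.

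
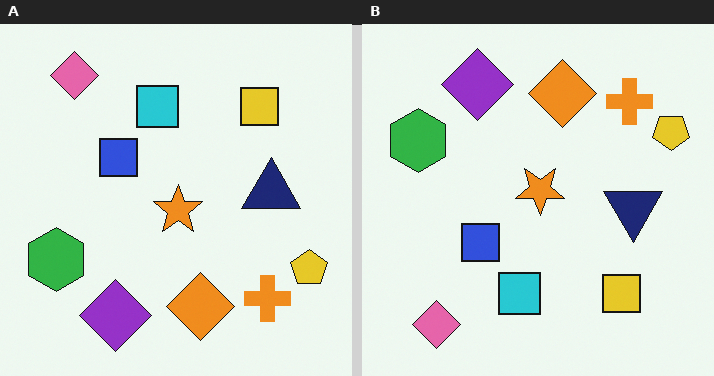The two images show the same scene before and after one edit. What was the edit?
The image was flipped vertically (top ↔ bottom).

The pink diamond is in the top-left of the left (A) image and the bottom-left of the right (B) — shapes on opposite sides of the horizontal midline have swapped in a mirror flip.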